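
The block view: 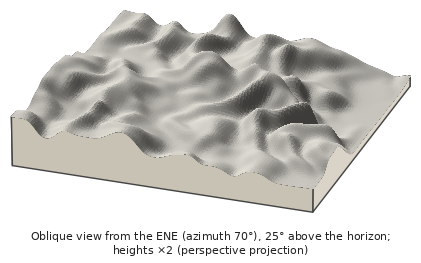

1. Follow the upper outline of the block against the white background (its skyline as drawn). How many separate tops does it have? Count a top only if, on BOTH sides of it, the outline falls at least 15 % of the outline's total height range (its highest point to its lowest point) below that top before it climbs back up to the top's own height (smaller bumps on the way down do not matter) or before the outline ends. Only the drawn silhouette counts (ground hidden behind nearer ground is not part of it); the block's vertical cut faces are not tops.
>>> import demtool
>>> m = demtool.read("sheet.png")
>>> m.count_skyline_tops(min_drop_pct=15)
2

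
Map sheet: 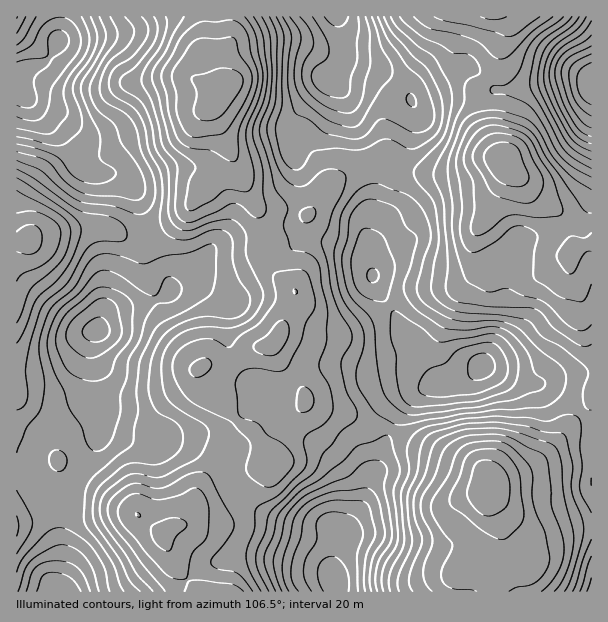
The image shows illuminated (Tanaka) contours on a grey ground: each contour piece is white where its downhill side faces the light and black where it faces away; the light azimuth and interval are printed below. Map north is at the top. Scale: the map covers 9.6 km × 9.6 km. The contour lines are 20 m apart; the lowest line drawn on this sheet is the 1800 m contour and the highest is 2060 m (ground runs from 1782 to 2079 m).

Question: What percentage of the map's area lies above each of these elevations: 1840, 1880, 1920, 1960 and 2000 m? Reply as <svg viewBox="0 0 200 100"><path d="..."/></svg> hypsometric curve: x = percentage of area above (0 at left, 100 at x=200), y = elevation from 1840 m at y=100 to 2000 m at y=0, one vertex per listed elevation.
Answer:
<svg viewBox="0 0 200 100"><path d="M180 100l-37-25-46-25-48-25-31-25"/></svg>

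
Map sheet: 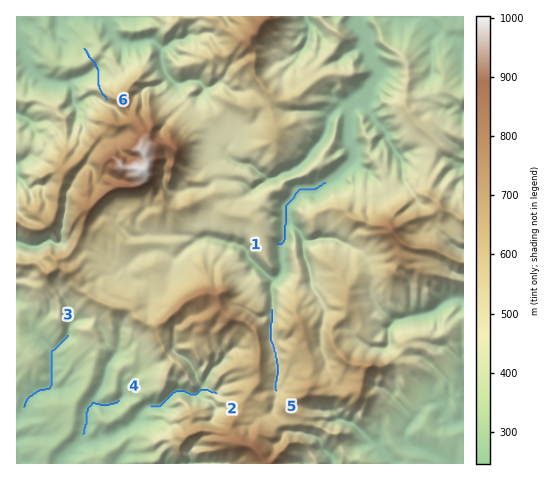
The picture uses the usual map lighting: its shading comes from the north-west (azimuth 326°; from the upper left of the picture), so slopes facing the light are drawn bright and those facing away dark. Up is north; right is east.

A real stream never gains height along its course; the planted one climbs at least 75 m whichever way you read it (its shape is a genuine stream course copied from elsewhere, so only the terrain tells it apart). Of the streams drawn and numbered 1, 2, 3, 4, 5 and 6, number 6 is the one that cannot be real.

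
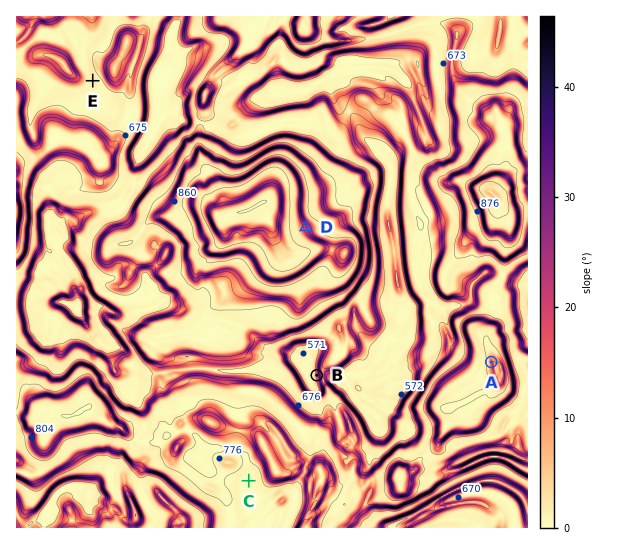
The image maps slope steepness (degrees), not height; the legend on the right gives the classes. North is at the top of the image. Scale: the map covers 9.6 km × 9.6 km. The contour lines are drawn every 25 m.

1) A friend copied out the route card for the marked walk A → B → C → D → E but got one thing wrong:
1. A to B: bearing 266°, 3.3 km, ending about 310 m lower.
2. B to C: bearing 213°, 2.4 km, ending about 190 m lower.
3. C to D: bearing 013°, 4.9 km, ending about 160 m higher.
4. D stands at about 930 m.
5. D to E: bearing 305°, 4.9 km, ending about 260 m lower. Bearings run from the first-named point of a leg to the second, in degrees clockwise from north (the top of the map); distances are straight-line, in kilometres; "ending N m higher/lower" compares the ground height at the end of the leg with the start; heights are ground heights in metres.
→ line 2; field sense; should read higher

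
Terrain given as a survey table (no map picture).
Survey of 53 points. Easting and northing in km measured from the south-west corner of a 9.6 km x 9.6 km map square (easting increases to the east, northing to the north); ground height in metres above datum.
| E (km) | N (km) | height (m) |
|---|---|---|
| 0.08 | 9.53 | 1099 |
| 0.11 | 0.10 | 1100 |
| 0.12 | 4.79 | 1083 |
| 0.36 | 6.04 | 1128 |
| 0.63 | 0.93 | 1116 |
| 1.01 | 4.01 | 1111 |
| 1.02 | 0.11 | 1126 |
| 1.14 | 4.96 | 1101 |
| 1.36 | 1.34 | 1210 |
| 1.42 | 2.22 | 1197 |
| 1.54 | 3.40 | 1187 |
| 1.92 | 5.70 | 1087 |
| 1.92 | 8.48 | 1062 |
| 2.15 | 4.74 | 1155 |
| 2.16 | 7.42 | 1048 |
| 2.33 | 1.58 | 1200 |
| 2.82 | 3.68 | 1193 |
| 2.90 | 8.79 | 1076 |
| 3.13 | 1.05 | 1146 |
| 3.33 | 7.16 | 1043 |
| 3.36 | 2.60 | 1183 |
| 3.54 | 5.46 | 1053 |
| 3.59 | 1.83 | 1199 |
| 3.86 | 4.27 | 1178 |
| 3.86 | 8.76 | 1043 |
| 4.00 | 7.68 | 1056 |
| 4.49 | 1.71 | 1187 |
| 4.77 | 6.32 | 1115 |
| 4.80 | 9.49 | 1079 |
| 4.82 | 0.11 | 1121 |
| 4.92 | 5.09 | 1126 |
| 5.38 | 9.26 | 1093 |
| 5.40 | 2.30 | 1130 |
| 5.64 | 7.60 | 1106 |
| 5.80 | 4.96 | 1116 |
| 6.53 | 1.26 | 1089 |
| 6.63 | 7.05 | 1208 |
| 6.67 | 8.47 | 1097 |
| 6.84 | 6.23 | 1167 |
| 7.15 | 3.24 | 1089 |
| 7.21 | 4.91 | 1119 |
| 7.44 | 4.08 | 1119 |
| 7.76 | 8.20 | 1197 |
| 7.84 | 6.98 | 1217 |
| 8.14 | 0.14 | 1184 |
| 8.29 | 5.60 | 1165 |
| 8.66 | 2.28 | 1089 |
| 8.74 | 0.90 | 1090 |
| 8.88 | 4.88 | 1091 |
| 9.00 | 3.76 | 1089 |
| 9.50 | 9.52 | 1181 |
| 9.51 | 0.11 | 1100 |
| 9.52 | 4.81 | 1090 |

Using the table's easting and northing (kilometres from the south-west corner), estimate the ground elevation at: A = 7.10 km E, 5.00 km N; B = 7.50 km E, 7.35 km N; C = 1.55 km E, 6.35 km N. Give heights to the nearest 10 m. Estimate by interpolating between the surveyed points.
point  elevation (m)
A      1120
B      1200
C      1060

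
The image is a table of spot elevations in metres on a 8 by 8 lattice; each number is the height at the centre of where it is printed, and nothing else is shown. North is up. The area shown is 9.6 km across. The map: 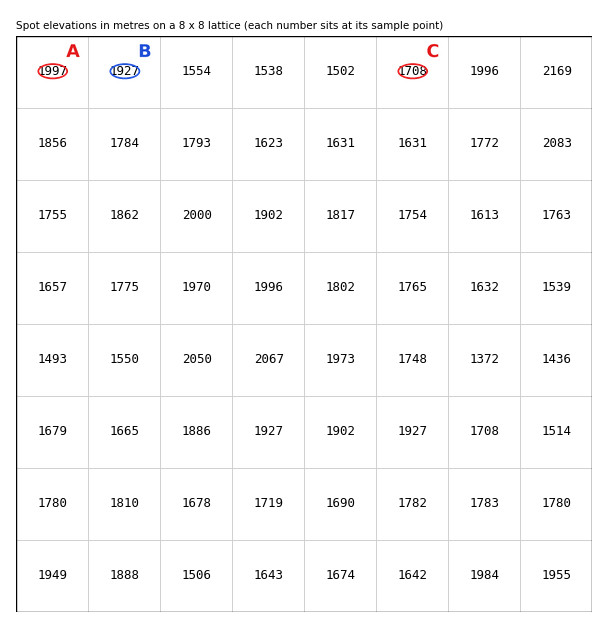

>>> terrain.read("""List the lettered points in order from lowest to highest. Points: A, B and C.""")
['C', 'B', 'A']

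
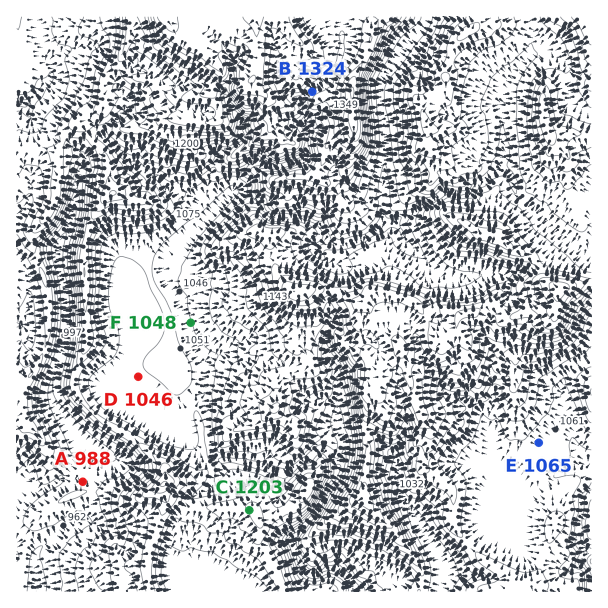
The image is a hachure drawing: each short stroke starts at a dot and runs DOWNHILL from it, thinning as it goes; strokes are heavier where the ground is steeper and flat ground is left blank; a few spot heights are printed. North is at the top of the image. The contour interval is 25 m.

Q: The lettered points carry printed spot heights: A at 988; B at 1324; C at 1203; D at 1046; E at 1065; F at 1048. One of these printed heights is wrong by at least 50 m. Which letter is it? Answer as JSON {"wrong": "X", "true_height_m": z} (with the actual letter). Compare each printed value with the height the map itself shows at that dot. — {"wrong": "C", "true_height_m": 1128}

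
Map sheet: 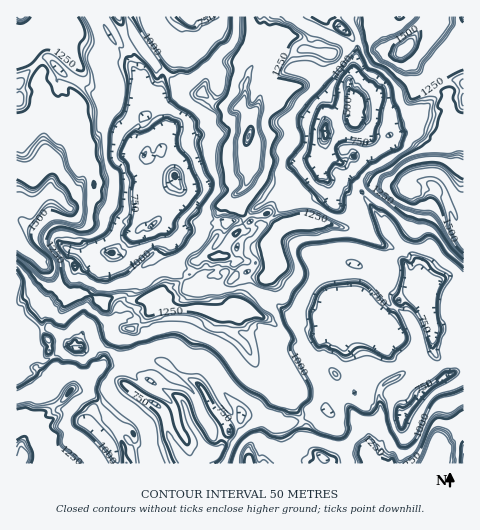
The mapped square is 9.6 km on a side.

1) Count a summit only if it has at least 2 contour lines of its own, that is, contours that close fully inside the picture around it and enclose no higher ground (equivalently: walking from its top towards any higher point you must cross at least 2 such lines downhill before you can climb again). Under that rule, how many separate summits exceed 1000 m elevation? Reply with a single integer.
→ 6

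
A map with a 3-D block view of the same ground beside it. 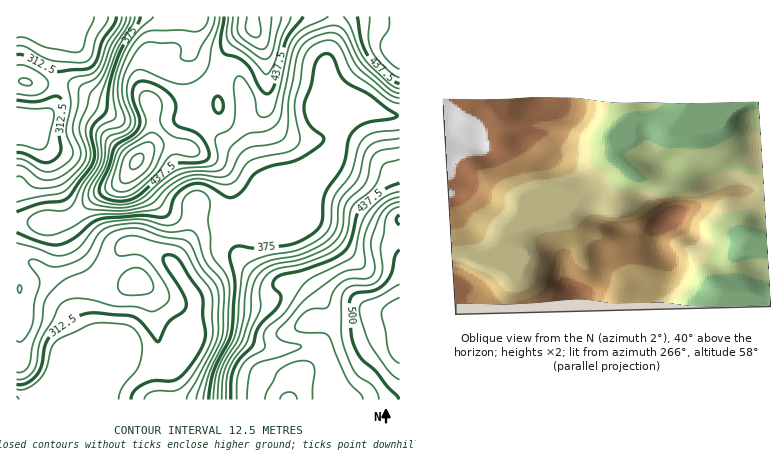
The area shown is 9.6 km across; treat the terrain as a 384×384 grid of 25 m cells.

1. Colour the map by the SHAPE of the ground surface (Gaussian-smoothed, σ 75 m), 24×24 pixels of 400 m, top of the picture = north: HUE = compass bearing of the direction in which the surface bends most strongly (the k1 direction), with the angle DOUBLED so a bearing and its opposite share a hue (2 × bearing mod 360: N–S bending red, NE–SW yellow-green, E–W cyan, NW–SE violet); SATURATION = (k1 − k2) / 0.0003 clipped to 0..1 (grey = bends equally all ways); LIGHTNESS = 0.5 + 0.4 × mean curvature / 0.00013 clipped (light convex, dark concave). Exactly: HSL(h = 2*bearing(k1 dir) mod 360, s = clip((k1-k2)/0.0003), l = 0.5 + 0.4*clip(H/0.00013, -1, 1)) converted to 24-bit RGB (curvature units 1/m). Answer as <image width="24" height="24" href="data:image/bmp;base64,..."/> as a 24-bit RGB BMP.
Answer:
<image width="24" height="24" href="data:image/bmp;base64,Qk32BgAAAAAAADYAAAAoAAAAGAAAABgAAAABABgAAAAAAMAGAAATCwAAEwsAAAAAAAAAAAAAfLYAFmYofYB/gIB/f3+ARmOFa42sjLrHrczafG7WQybgSyHGiFOu39uksbyJYZmjncCaw5WPf1mKY2h+ekltbWBBbHFIqJpB6e3eEs+0LG92f3+Af3+AZX6AS4Vyjo9ZpZoyVF0vHEtLJx+LlnDL7uTdzK6oeJymaaSrw4+JknmiVU59gzKCq5mIWl+BsKiD8vDZjoC+ES1Qen98f4B/f4CAT3h2ellzxaJ7ao2CNXFlBSoyRHeh59fR48bGvHOiSqh+vINzyV2cdDGCfVaMrZuGYF6StrKb8OaTmGNEJiQ9PmwzVXtJd31jblBSVUNQx9NyX5CPfX+ACCUrEjont7Ir8msq1Esjp34sZWwZXWMfTDpsfXWap6eTZ4CeqLGW4tqxw3XDVkGwa4CaZnJYZ148W188SGhWstl6SX1Wa35tKCJcJUVQVY4+qMN4tLTWyqPn7LfxpqvXLG61YleWsqiEbXiAgqp719+gmWKXcU2ToWCkmFehlWumd4OdR5+FnsB2cZeGSqSiISpxND2Ahpt2ocZQeLEqP2E7tpN+0aCmZy6Qc1SUrsiphZK/kJ2u29Khl1h+VFVrY2OCcnKjcXe8vpPKiJmzisisi8XMXDyaOR9GLU5LX5Fkv62Zy6aEOHlDOpc8roBta0CviMXUtOTlhF3Pvoyt0cWwvVC3oFaAWXlqYZ16TIife3y70NLeqNPOe0WTXRRXeTFbQX1VL6hgacih08Xj1M3ub5bZdJCsXoGkesaAfXA8SRkj0LA+t4MpZSIouXVGeJpfQ6hQN4lwQJN6ucF/p1ZDRxozTx9Wo3+rlsO/W9mtJdqRSc6Tj8LMj2fPuYXSnXG6r2BcZxc3eWM7sct1hVE0g3hKkLx6maqKaa5pPW5ZLlQwfGgpcRgNTzAeKWRXZ7yXmL6ffrCDTo5GOGkcOEsOKToXZW49k0dmszJvuz2docGklrODg2/Sxs7gm6rLvYeMqoZIPCgZKScKJyYMekwshs+IINbaP66fkKttgpliiHVnfXdpeX5kSHI9G0UgPjYtezxAmaqEv4uRxYtehJHi09HorI7g8nTs/ymDjg80mnEuHodENPSkou3QOHHHQF6WqY2DkZx0dYB+gH9/gIB/f39/RVNwMDFYbaqMeMepdHDL6N3uS5M7ZqNvjk2puAja/6Hw/sz/6d3urOTbFed+OoMpGzAdKTUmlIk1pLpFVYFufoCAf4B/f3+AT1x/LHWngcq7eKiSOptpl9dzhNZ9LpWETUBvHSaUp4Hs/8z++9Dj783RbZ1hdUg+NSwbGyESYsIYXttSQH9wW3lmfoB8f4B/cX2ALH1yS3tShl5FlaE2aY4g4enWPi12TTxVIkE+GioipC8s/dDO99Tb1r3iZhjY1jTqg8fpuP3verzAWkdrXmtDWW8zU348Zn9kUnl1OVNcjGBrusSadpyn0IApUh0/YjI1JhgVHx8UFtMl1Pfm+dLo+NLpOgfwyND41uv1f1LOnkR0ckuAlnOTgaamcbakSZqZWIN1LldtYrOirc6ye32wfGw4N0RjfzWikVDGVLvqzP/jHIVezikL/8+wPUi9ZbuwxDJAiiVHo3F2dFKiiKB+eb6Tdr3ES0q3hWiiQnmLQryDe7FvZoR/e3JLQmExIEZXeamwXs6PxqsoKwgMc2kD8v9wVV04YGU+fzxZv46IbbuybTGv0a+dedaEQoiNWDZmgHh2doB6RYRBZ3kxXVQbgnItRaUrCz04QZA7d6JShSt0sCev0fLX4fHabGO/ZVanYlSUxMyqa2GvNB9c7dWVqdN2LzNLP05tf3+AgH9/f2xtWxYnok4A2N7z1+H0ADHwYs7jaaDgXwq+vqDS1ffUus6pm0qzh0+jhWGlyb+Ejz1oPhtV9vfBuM6COEh+MVd8fXyAg0ZXYRspWBg76Miiv93QiorELzDKatDLLx1nRhdx5NW56fKUjXw6YT86aXZZaE182Jl7hTVtRSxa9P6hu9J3NlR2Mj5rZ1R6lyuMpiJ+bV2s2/DczNKcdVJvdmJVYFc3HREiI0xb1cef+drHqGFnjmWFWox0ODVu03VpiBtFeVc56P/Mq8iBMTBKLzw/LS1AUSJbtm+6yurktNzY26M2Yyopd2VCZUBTM1yDGKyySJWx99rU163Ulo7HjoG+Hy2b5DLh9W7V0+3i3/bVu09qaDFfTTo3HDAxIURflNS0otOpf5t7vbFCgHd3gH9/ZnV+QXBjIEUmFCQP9uIA3rsObWYtgGo0GxstMiA/2J+G8vTWzbWRyHLJilHhn3vhQFzdF4zFYr1/o6lvjoRu"/>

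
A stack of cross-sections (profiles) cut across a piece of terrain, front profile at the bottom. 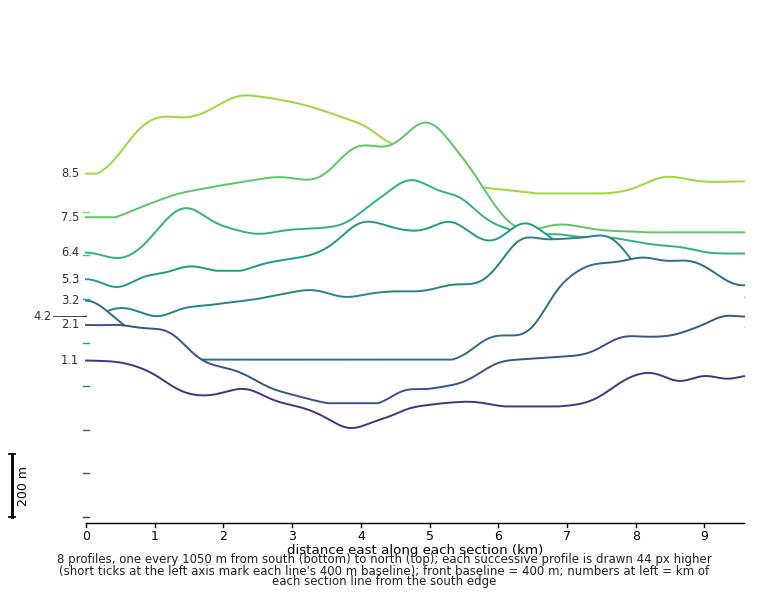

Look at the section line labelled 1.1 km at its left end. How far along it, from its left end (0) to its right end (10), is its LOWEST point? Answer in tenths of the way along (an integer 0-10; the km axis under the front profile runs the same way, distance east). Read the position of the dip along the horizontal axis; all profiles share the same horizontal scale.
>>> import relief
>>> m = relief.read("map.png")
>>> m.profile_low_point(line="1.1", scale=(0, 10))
4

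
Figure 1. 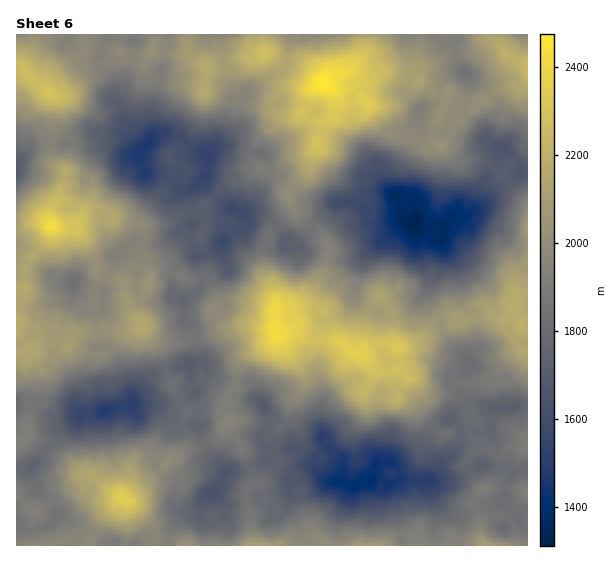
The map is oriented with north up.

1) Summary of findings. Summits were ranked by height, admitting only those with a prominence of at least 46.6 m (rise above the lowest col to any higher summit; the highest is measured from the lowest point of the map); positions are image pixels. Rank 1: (322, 83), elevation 2475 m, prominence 1163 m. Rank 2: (51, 227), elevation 2438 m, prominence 508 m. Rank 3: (275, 339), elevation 2423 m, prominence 575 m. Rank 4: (353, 353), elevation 2365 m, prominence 89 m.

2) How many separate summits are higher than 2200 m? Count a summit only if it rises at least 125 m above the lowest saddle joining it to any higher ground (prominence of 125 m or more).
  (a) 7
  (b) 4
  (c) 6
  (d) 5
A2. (c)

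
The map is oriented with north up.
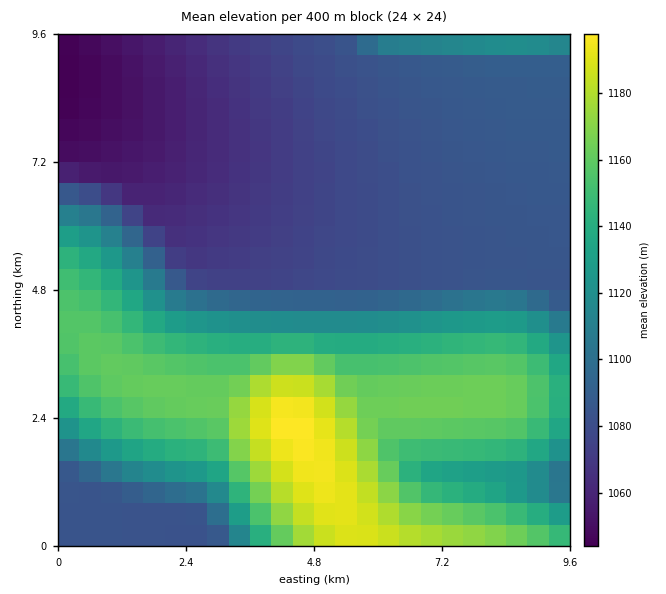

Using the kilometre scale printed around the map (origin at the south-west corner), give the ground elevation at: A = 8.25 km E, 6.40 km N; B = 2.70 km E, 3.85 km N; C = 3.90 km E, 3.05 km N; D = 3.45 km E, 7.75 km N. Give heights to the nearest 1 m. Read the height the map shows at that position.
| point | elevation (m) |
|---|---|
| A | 1085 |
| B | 1141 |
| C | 1180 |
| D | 1066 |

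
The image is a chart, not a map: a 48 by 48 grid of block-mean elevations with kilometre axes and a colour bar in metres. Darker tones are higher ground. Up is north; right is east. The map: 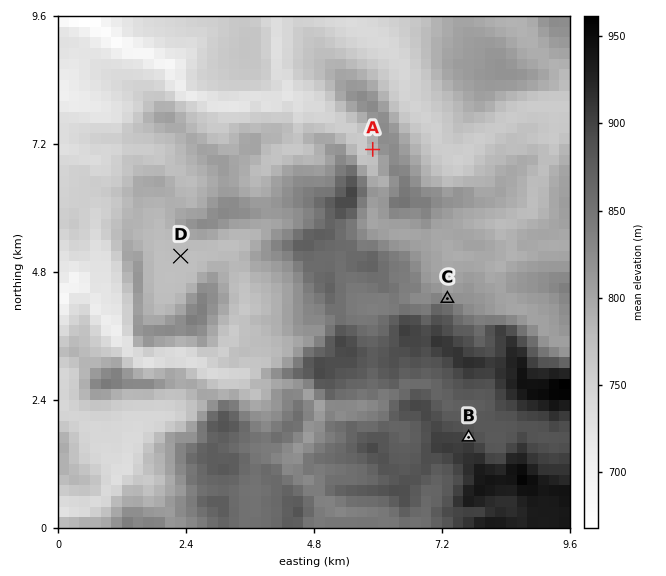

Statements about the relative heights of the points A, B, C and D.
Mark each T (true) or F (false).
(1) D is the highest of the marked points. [F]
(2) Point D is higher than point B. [F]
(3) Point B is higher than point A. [T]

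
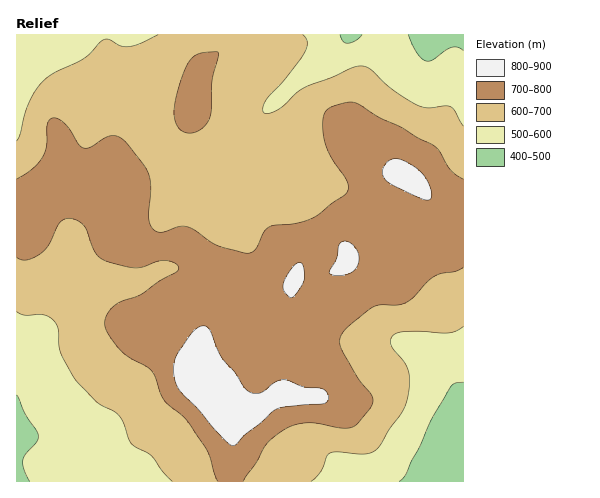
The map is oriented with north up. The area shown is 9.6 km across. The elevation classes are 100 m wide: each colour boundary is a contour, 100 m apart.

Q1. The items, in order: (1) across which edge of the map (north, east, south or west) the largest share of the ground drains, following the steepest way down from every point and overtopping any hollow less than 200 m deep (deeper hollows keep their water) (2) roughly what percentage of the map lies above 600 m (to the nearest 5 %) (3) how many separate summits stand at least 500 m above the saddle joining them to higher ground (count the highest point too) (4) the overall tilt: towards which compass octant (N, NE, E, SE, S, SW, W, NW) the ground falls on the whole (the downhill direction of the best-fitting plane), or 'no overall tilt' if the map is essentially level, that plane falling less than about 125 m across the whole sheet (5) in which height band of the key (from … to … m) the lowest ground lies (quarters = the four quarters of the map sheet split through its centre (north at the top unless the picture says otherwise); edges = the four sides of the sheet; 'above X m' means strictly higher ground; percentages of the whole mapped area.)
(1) The largest share of the runoff leaves by the northern edge.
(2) About 80 % of the map lies above 600 m.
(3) There is 1 summit with 500 m or more of prominence.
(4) On the whole the map has no overall tilt.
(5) The lowest point is somewhere between 400 and 500 m.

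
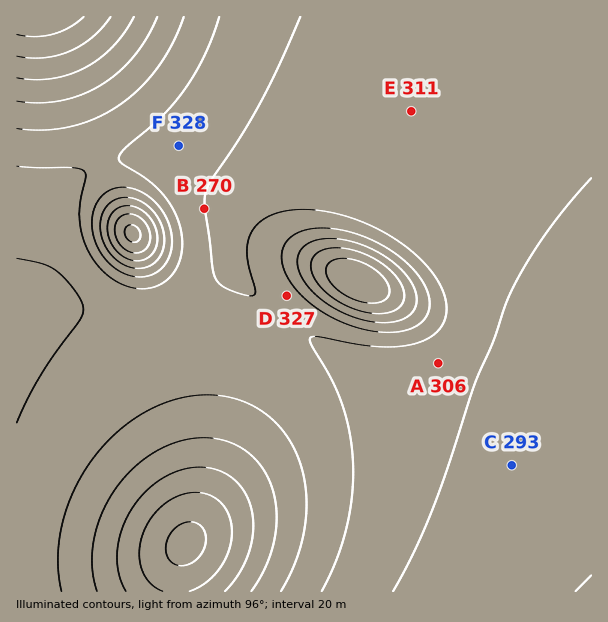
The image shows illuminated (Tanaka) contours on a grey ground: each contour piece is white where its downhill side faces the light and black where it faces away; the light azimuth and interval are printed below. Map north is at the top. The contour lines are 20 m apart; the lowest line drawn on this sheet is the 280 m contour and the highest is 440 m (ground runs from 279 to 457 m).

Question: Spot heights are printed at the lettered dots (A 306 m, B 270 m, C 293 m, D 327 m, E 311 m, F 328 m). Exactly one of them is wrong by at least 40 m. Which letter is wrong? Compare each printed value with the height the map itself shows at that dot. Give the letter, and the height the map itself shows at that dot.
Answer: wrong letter B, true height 320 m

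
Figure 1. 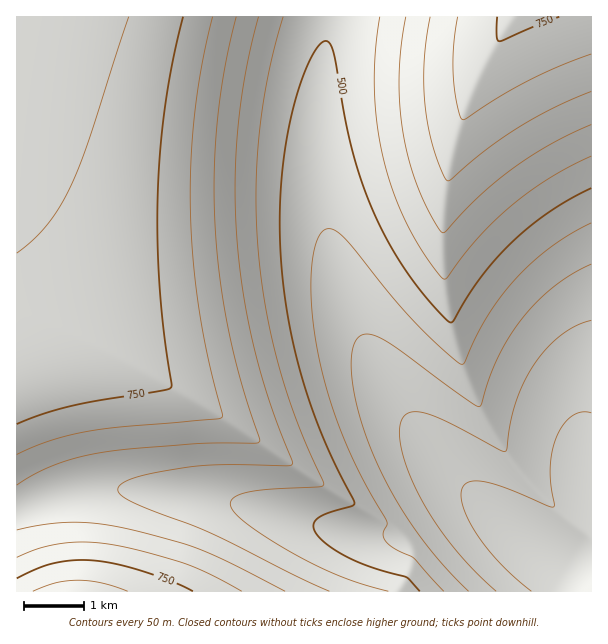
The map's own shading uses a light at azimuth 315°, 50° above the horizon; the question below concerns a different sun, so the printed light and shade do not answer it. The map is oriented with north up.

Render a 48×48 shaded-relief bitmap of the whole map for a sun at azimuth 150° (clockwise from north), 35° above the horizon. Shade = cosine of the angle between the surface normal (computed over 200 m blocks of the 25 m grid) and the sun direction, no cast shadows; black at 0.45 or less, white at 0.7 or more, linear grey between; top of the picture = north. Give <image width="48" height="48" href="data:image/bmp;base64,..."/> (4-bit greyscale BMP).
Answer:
<image width="48" height="48" href="data:image/bmp;base64,Qk32BAAAAAAAAHYAAAAoAAAAMAAAADAAAAABAAQAAAAAAIAEAAATCwAAEwsAABAAAAAAAAAAAAAAABEREQAiIiIAMzMzAERERABVVVUAZmZmAHd3dwCIiIgAmZmZAKqqqgC7u7sAzMzMAN3d3QDu7u4A////AAABEiMzMzMzMzMzMiIiIhJFVVVVVWZmVQAAESIjMzMzMzMzMyIiIiI1VVVVZmZ3ZgAAABESIiIiIzMzMzMzMzNFVVZmZnd4dwAAAAERERIiIzM0REVVVVVVZmZnd4iImCEAABEREiIjM0RFVmd3iIdmZmd3iIiZmEMiERIiIzM0RVZneImaqph2d3d4iJmZmGVEMzM0REVVZneJmqu7qYd3d3iImZmZiIh2ZlVmZmd3iJmqu8zKmHd3eIiZmaqYiLqZiIiIiJmZqqu8zMuod3d4iImZmqmIiMy7qqqqqru7vMzM3LmHd3iIiJmaqpmIiN3MzMzMzMzMzN3dypiIiIiImZmqqpmYiN3d3d3d3d3d3d3LqIiIiIiJmZqqqZmZiN3d3d3d3d3d3cypiIiIiIiZmZqqqpmZiMzd3d3d3d3dzLqYiIiIiJmZmaqqqqmZmLzMzMzMzMzMupiIiIiIiZmZmaqqqqqZmau7u7u7u7u6mYiIiIiJmZmZmaqqqqqZmaqqqqqqqqqZiZmZmZmZmZmZmaqruqqpmZmZmqqqqZmImZmZmZmZmZmZmau7u6qpmYmZmZmZmIiJmZmZmZmZmZmZmau7u7qqmYiIiIiIiIiZmZmZmZmZmZmZmau7u7qqmYiIiIiIiImZmZmZmZmZmZmZmavLu7uqqYiIiIiIiImZmZmZmZmZmZmZmbvMu7u6qoiIiIiIiJmZmZmZmZmZmZmJmbzMzLu6qoiIiIiIiJmZmZmqmZmZmYiIirzMzLu7qoiIiIiIiZmZmaqqqZmZmIiIirzMzMu7uoiIiIiIiZmZmqqqqZmZiIiIirzMzMy7u4iIiIiIiZmZqqqqqpmYiIiIiszMzMzLu4iIiIiImZmaqqqqqpmYiId4iszMzMzMu4iIiIiImZmaqqqqqpmIh3d3iszMzMzMu4iIiIiImZmqqqqqqZmIh3d3iszMzMzMzIiIiIiImZmqqqqqqZmId3d3eczMzMzMzIiIiIiJmZqqqqqqqZiId3d3ebzMzMzMzIiIiIiJmZqqqqqqqZiHd2ZnebzMzMzMzIiIiIiJmZqqq7uqqZiHdmZmeLzMzMzMzIiIiIiJmZqqu7uqqZh3ZmZmaLzMzMzMzIiIiIiJmaqqu7u6qZh3ZmZmZ6zMzMzMzIiIiIiJmaqqu7u6qZh3ZlVmZ5vMzMzMzIiIiIiJmaqru7u6qZh2ZVVWZou8zMzMzIiIiIiJmaqru7u6qZh2ZVVVZoq7zMzMzIiIiIiJmaqru7u6qZh2ZVVVVnm7vMzMzIiIiIiJmaqru7u7qZh2VVVVVmi7u7zMzIiIiIiJmaq7u7u7qZh2VURFVWeru7u8zIiIiIiJmaq7u7u7qph2VUREVWaau7u7vIiIiIiJmaq7u8u7qph2VURERVZ6q7u7u4iIiIiJmaq7u8y7qph2VURERVZoqru7u4iIiIiJmaq7vMy7uph2VERERFVnmqq7u4iIiIiJmaq7vMzLuph2VUQzREVWiqqqq4iIiIiJmaq7vMzLuph2VUMzNEVWeaqqqg=="/>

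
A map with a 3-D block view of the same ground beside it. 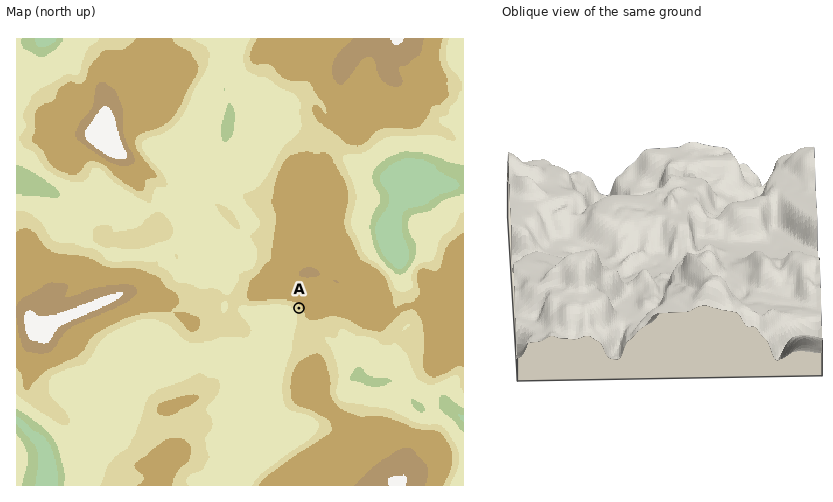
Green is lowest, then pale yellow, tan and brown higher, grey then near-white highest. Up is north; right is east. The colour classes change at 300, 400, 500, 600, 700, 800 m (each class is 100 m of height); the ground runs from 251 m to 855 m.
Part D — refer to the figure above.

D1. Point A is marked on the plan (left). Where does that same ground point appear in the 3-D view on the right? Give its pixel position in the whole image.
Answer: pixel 695 221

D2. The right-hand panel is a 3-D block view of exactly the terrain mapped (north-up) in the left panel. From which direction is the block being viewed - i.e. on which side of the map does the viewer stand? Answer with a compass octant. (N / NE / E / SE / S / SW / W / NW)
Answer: W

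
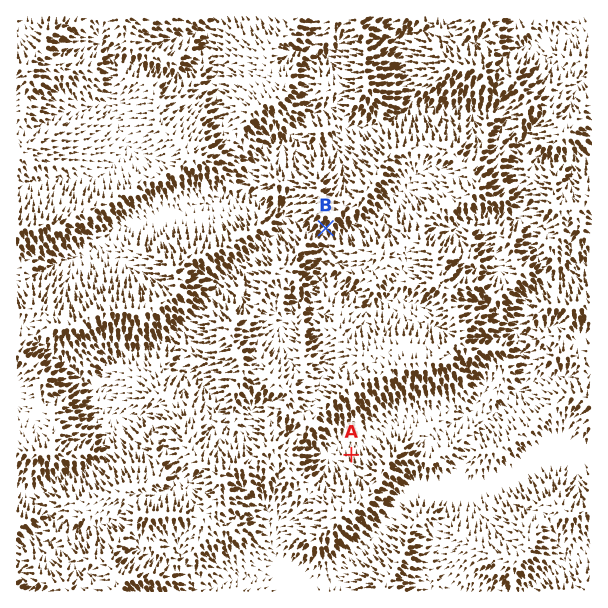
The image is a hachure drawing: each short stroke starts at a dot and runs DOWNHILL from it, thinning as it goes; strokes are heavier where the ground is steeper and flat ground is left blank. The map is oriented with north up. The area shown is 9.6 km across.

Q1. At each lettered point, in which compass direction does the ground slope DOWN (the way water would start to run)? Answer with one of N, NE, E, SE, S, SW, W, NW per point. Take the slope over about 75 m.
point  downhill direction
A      N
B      S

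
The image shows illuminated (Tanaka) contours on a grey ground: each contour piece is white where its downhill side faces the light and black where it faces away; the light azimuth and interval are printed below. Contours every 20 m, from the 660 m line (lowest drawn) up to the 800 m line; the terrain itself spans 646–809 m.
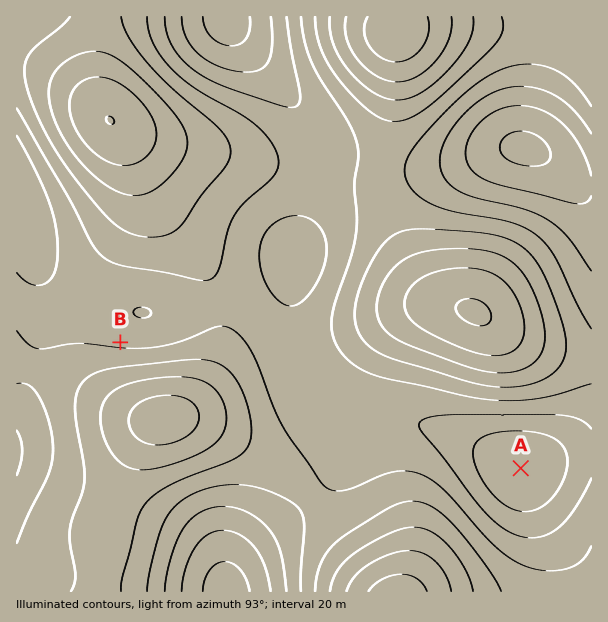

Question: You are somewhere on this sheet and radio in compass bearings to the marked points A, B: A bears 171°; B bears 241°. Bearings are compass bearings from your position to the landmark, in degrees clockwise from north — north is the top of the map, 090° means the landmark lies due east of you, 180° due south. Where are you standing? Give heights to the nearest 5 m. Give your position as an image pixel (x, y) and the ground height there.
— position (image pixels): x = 470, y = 148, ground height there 785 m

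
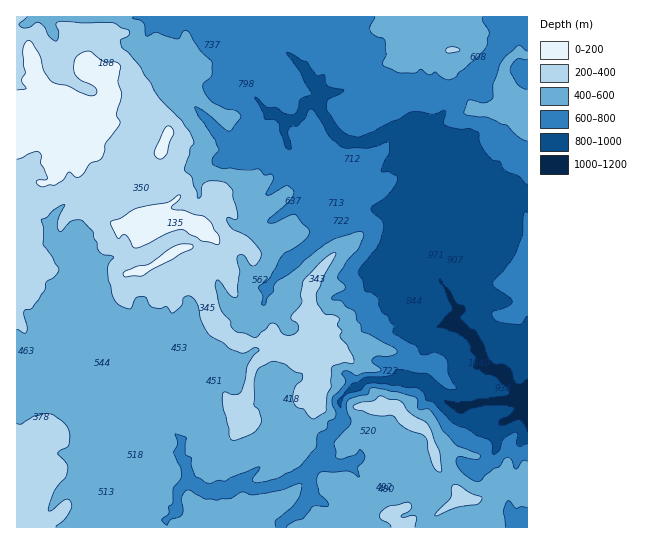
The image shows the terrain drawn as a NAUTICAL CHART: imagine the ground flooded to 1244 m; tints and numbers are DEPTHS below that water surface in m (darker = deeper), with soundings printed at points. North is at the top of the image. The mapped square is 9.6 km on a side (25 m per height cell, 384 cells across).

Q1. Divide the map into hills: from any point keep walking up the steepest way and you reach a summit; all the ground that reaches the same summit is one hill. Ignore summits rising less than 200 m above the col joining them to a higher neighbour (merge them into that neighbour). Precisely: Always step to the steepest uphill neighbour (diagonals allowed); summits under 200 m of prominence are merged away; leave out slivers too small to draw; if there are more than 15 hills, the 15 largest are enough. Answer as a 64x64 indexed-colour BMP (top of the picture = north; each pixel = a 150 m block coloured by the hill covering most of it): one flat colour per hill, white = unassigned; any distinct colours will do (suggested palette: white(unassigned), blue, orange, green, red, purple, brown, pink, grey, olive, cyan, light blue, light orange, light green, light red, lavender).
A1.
<image width="64" height="64" href="data:image/bmp;base64,Qk12CAAAAAAAAHYAAAAoAAAAQAAAAEAAAAABAAQAAAAAAAAIAAATCwAAEwsAABAAAAAAAAAA////ALR3HwAOf/8ALKAsACgn1gC9Z5QAS1aMAMJ34wB/f38AIr28AM++FwDox64AeLv/AIrfmACWmP8A1bDFAEREREREREREQRERERERERETMzMzMzMzMzMzMzMzMzMzREREREREREREQREREREREREzMzMzMzMzMzMzMzMzMzNEREREREREREREEREREREREREzMzMzMzMzMzMzMzMzM0REREREREREREQRERERERERETMzMzMzMzMzMzMzMzMzRERERERERERERBEREREREREREzMzMzMzMzMzMzMzMzNEREREREREREREQRERERERERETMzMzMzMzMzMzMzMzM0RERERERERERERBERERERERERMzMzMzMzMzMzMzMzMzREREREREREREREEREREREREREzMzMzMzMzMzMzMzMzNEREREREREREREQRERERERERERMzMzMzMzMzMzMzMzM0REREREREREREQRERERERERERETMzMzMzMzMzMzMzMzREREREREREREREERERERERERERMzMzMzMzMzMzMzMzNEREREREREREREEREREREREREREzMzMzMzMzMzMzMzM0REREREREREREERERERERERERERMzMzMzMzMzMzMzMzREREREREREREERERERERERERERETMzMzMzMzMzMzMzNEREREREREREERERERERERERERERMzMzMzMzMzMzMzM0REREREREREEREREREREREREREREzMzMzMzMxETMzMzRERERERERBERERERERERERERERETMzMzMzMxERERERNERERERERBEREREREREREREREREREzMzMzMxEREREREURERERERBEREREREREREREREREREREREzMRERERERERERREREREEREREREREREREREREREREREREREREREREREREUREREERERERERERERERERERERERERERERERERERERERFEREQRERERERERERERERERERERERERERERERERERERERREERERERERVREREREREREREREREREREREREREREREREUQRERERERVVEREREREREREREREREREREREREREREREREREREREVVVERERERERERERERERERERERERERERERERERVRFREVVVVRERERERERERERERERERERERERERERERERVVVVVVVVVVVVERERERERERERERERERERERERERERERFVVVVVVVVVVVVVVREREREREREREREREREREREREREREVVVVVVVVVVVVVVVURERERERERERERERERERERERERERFVVVVVVVVVVVVVVREREREREREREREREREREREREREREVVVVVVVVVVVVVVRERERERERERERERERERERERERERERFVVVVVVVVVVVVREREREREREREREREREREREREREREREVVVVVVVVVVVVVEREREREREREREREREREREREREREREVVVVVVVVVVVVVERERERERERERERERERERERERERERERVVVVVVVVVVVVVRERERERERERERERERERERERERERERVVVVVVVVVVVVVVURERERERERERERERERERERERERERFVVVVVVVVVVVVVVVEREREREREREREREREREREREREREVVVVVVVVVVVVVVVURERERERERERERERERERERERERERVVVVVVVVVVVVURERERERERERERERERERERERERERERFVVVVVVVVVVVURERERERERERERERERERESIREREREREVVVVVVVVVVVURERERERERERERERERERESIiEREREREREREVVVVVVVERERERERERERERERERERERIiIiIhEREREREREVVVVVURERERERERERERERERERERIiIiIiEREREREREREREVVREREREREREREREREREREiIiIiIiIRERERERERERERFVURERERERERERERERERESIiIiIiIhERERERERERERERERERERERERERERERERESIiIiIiIiERERERERERERERERERERERERERERERERERIiIiIiIiIRERERERERERERERERERERERERERERERERIiIiIiIiIhEREREREREREREREREREREREREREiIhERIiIiIiIiIiEREREREREREREREREREREREREREiIiIRIiIiIiIiIiIREREREREREREREREREREREREREiIiIiIiIiIiIiIiIhERERERERERERERERERERERERESIiIiIiIiIiIiIiIiERERERERERERERERERERERERESIiIiIiIiIiIiIiIiIRERERERERERERERERERERERERIiIiIiIiIiIiIiIiIhEREREREREREREREREREREREREiIiIiIiIiIiIiIiIiEREREREREREREREREREREREREiIiIiIiIiIiIiIiIiIRERERERERERERERERERERERESIiIiIiIiIiIiIiIiIhERERERERERERERERERERERESIiIiIiIiIiIiIiIiIiERERERERERERERERERERERESIiIiIiIiIiIiIiIiIiIRERERERERERERERERERERESIiIiIiIiIiIiIiIiIiIhEREREREREREREREREREREiIiIiIiIiIiIiIiIiIiIiERERERERERERERERERERESIiIiIiIiIiIiIiIiIiIiIRERERERERERERERERERERIiIiIiIiIiIiIiIiIiIiIhEREREREREREREREREREREiIiIiIiIiIiIiIiIiIiIi"/>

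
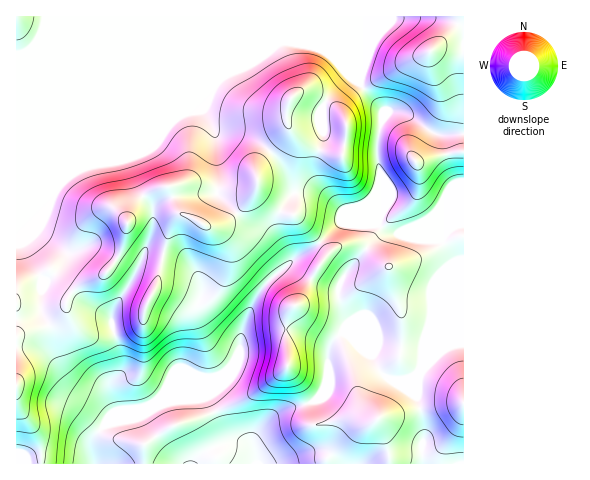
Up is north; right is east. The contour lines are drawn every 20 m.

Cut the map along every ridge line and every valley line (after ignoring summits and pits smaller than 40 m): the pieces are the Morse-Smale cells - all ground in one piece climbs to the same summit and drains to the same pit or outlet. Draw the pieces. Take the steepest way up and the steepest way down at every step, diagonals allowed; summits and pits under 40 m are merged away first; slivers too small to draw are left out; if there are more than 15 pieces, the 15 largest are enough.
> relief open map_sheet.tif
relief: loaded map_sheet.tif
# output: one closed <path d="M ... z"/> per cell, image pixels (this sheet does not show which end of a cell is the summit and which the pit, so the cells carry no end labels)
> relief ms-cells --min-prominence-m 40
<path d="M363 16l-347 1 1 447 77 0-2-19 4-11 8-8 107-46 13-7 8-8 8-15 1-16 10-26 8-15 14-17 21-17 22-13 25-24 9 3 28-1 3-13 0-37-5-24 8-39-24-27 4-21z"/><path d="M463 16l-99 1 0 46-4 21 24 27-8 39 5 24 0 37-3 13-28 1-9-3-25 24-22 13-21 17-14 17-8 15-10 26-1 16-8 15-8 8-13 7-107 46-8 8-4 11 0 11 3 8 161 0-3-23 8-14 17-14 35-11 9-9 6-12 1-31 11-16 7 0 17 18 6 2 9 16 12 10 12 0 10-4 5-5 3-7 11-11 19-8 13-2z"/><path d="M344 333l-4 1-10 13-2 8 0 26-9 16-6 5-35 11-20 19-5 9 3 22 207 1 1-120-13 1-19 8-11 11-3 7-7 7-20 2-12-10-6-13-9-5z"/>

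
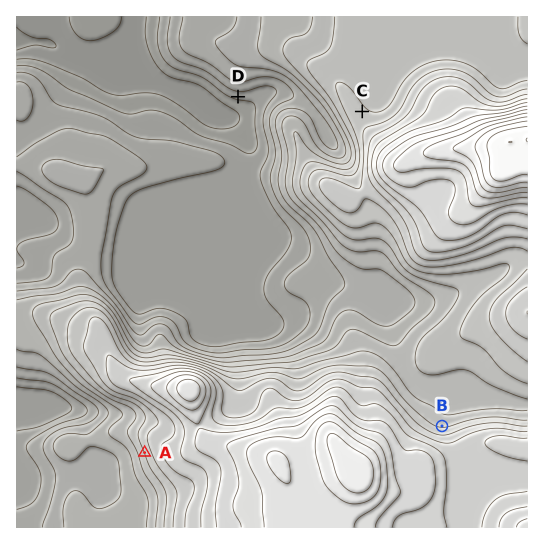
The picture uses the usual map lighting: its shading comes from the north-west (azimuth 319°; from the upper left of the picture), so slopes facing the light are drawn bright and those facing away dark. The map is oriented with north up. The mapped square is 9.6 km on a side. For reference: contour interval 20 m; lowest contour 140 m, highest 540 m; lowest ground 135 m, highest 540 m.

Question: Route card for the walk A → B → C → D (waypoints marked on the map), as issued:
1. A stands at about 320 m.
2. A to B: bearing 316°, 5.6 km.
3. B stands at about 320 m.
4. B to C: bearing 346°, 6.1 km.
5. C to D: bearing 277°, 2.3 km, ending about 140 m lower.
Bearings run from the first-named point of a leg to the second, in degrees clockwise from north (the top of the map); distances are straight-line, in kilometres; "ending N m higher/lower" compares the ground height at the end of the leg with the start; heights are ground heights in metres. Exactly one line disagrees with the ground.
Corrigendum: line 2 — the bearing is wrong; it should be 085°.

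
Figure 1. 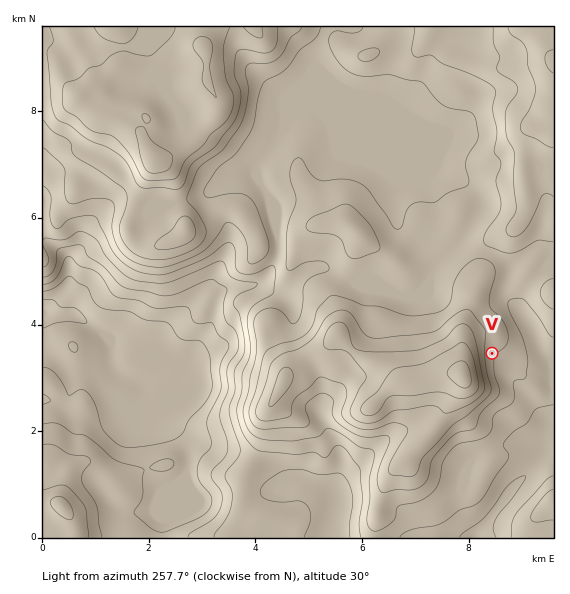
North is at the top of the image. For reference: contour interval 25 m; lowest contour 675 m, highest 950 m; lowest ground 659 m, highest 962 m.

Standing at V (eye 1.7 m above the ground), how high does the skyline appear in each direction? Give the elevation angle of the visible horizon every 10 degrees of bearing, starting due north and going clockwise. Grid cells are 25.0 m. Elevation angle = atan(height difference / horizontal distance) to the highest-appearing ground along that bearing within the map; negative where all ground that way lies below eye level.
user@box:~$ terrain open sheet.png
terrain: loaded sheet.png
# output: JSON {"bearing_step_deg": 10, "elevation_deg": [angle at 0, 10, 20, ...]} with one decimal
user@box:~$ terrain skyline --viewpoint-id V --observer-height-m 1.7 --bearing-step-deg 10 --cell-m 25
{"bearing_step_deg": 10, "elevation_deg": [2.2, 1.9, 1.5, 0.9, 0.1, -0.0, -0.7, -1.3, -1.8, -2.3, -2.5, -2.4, -2.2, -2.0, -2.3, -1.9, -0.4, -0.4, 1.2, 3.3, 5.4, 7.3, 8.7, 9.8, 10.4, 10.6, 10.4, 10.0, 9.2, 8.2, 7.1, 5.9, 4.7, 3.8, 3.1, 2.5]}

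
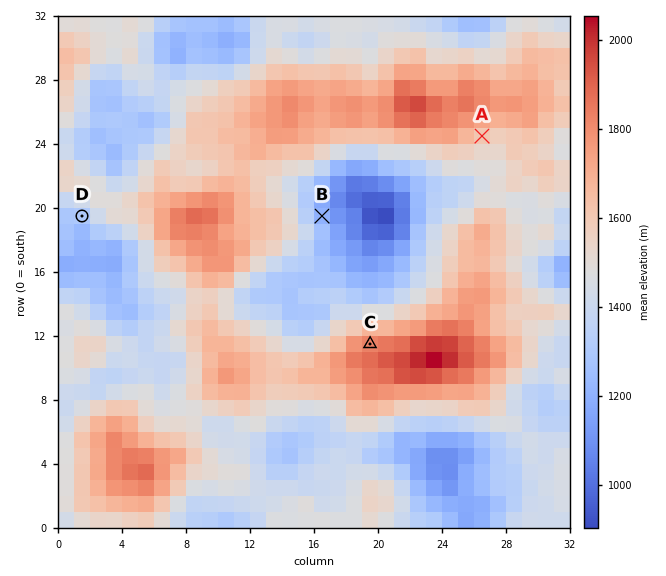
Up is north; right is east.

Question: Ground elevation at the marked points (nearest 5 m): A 1595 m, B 1205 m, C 1830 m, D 1285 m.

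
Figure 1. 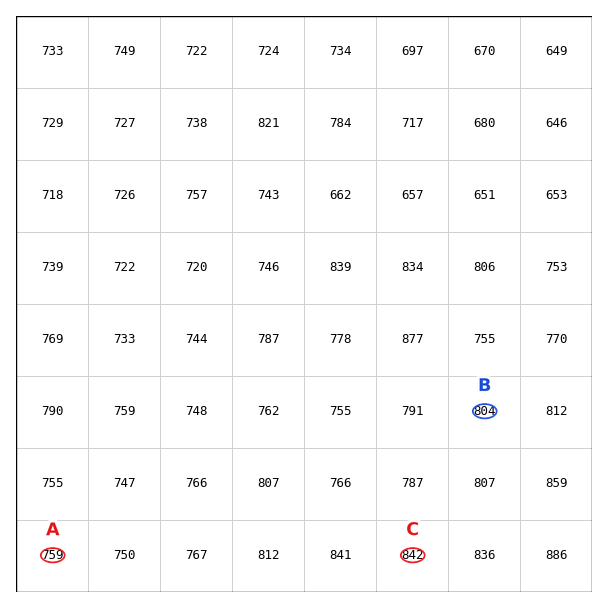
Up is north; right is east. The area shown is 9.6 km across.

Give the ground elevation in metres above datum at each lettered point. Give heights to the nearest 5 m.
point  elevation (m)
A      760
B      805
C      840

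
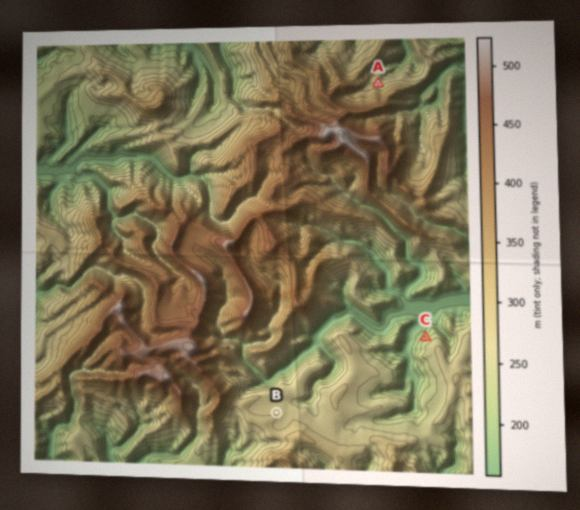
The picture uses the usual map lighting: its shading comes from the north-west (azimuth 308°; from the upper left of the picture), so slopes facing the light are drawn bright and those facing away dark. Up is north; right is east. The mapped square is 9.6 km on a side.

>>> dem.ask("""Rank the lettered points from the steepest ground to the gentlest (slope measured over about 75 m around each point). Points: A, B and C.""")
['C', 'A', 'B']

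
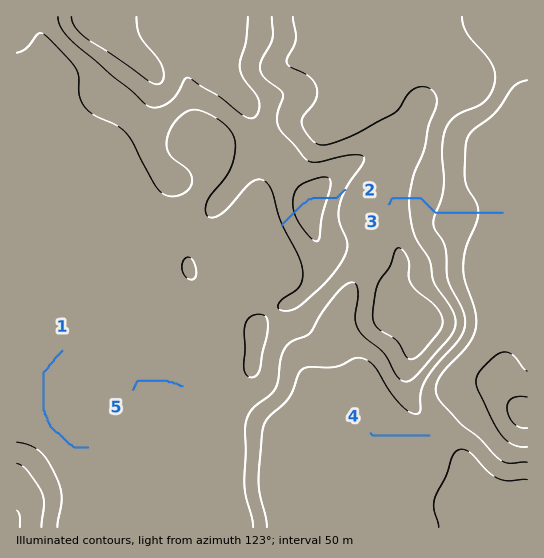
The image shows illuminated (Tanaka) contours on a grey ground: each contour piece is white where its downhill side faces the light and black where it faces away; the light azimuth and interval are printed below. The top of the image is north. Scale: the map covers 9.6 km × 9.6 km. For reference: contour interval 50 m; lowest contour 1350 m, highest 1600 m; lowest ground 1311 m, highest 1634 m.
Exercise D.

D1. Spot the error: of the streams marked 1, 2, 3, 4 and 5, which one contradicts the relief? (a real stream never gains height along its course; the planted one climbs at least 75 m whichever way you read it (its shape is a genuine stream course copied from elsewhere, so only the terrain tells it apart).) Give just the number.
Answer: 2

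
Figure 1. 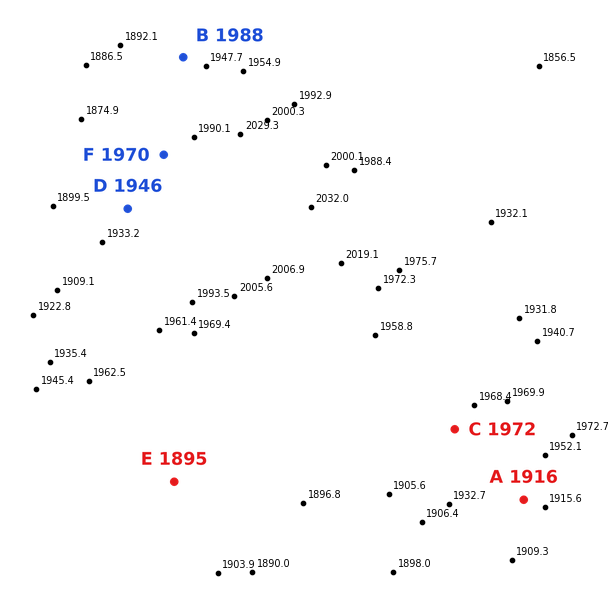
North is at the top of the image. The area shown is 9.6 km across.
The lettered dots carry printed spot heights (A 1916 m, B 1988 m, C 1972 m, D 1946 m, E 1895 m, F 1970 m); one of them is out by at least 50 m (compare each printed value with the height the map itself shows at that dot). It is B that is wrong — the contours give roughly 1925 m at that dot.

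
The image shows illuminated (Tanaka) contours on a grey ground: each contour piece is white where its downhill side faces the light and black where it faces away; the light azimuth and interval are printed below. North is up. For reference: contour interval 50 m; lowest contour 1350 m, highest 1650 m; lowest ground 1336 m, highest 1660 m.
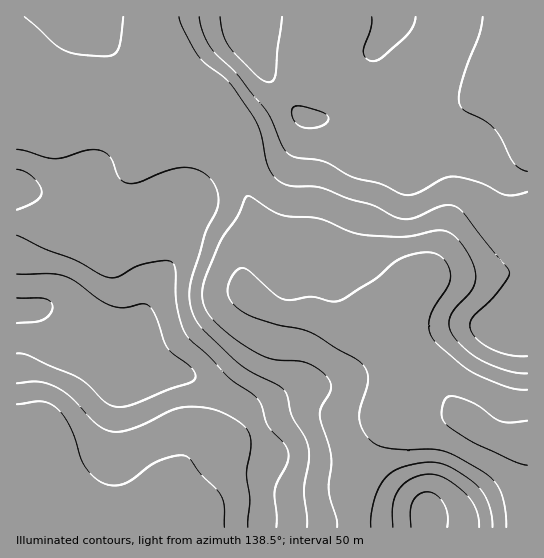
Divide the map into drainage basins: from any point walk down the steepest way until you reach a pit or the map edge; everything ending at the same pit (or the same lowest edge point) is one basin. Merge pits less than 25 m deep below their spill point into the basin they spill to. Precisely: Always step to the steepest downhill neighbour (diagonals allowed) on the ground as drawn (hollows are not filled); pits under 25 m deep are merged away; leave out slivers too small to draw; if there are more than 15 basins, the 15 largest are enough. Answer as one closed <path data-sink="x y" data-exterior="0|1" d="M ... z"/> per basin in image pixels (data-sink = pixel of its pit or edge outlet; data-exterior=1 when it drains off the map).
<path data-sink="527 442" data-exterior="1" d="M397 16l-381 1 0 292 35 0 47 22 29 9 5 3 19 28 23 1 16 4 52 28 10 11 17 36 0 8-8 20 1 49 266-1 0-345-21-5-26-24-57-2 5-29 2-51 2-5-33-29-4-7z"/><path data-sink="94 527" data-exterior="1" d="M45 308l-29 2 0 217 245 1 2-13-2-36 8-20 0-8-20-40-11-10-41-22-23-7-23-1-21-30-19-5-56-25z"/><path data-sink="527 103" data-exterior="1" d="M527 16l-130 1-1 13 4 7 33 29-2 5 0 36-7 38 1 7 20-1 36 2 26 24 14 4 7 0z"/>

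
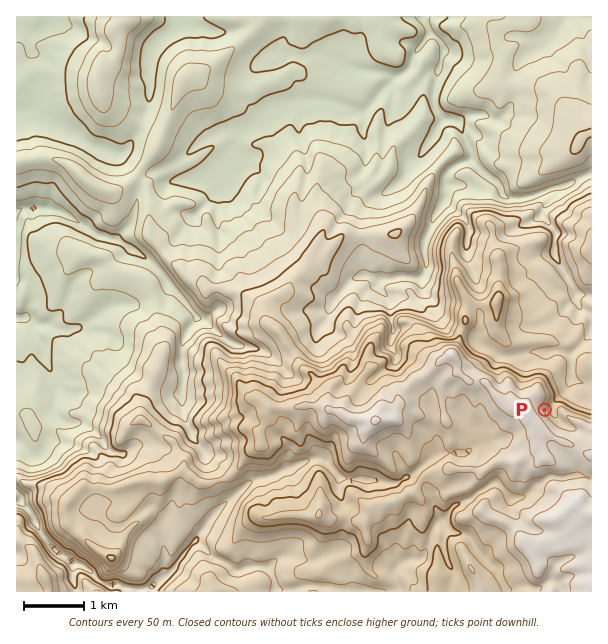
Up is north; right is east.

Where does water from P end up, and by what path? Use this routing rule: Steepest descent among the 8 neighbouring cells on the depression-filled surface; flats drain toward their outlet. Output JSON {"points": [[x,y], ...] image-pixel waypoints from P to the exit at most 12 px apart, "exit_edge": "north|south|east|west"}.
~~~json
{"points": [[545, 410], [554, 404], [566, 392], [570, 380], [572, 368], [572, 356], [581, 345], [590, 333], [591, 329]], "exit_edge": "east"}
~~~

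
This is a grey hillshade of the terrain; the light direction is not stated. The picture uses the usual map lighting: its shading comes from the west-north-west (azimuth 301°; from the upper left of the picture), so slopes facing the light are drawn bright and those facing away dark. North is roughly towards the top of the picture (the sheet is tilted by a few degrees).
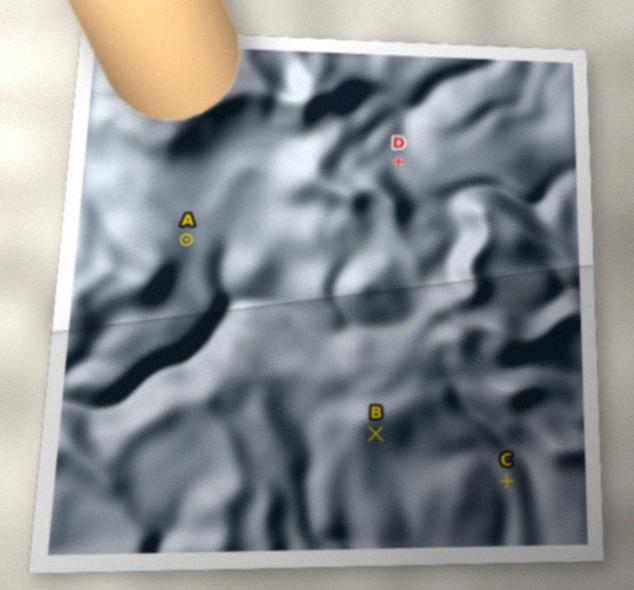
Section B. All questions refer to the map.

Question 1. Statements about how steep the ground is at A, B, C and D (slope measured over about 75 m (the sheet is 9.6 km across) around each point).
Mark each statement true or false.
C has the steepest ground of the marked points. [false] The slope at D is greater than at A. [true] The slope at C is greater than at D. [false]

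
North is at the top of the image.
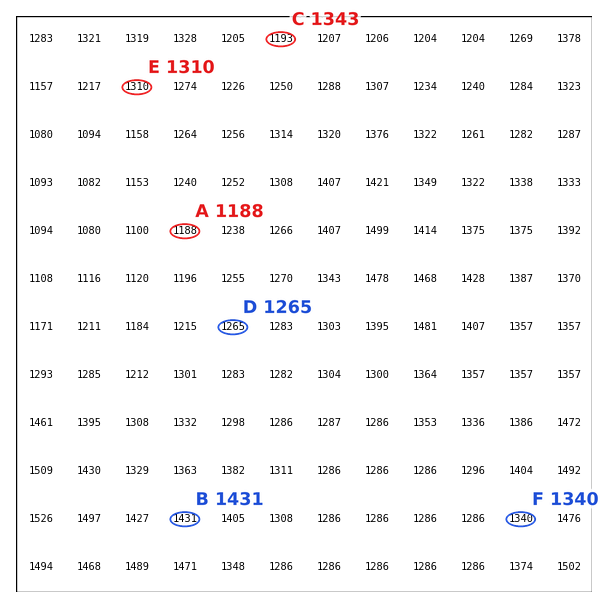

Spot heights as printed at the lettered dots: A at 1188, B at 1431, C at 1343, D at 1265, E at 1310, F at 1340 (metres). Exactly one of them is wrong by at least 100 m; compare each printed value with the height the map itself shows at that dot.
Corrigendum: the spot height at C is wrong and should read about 1193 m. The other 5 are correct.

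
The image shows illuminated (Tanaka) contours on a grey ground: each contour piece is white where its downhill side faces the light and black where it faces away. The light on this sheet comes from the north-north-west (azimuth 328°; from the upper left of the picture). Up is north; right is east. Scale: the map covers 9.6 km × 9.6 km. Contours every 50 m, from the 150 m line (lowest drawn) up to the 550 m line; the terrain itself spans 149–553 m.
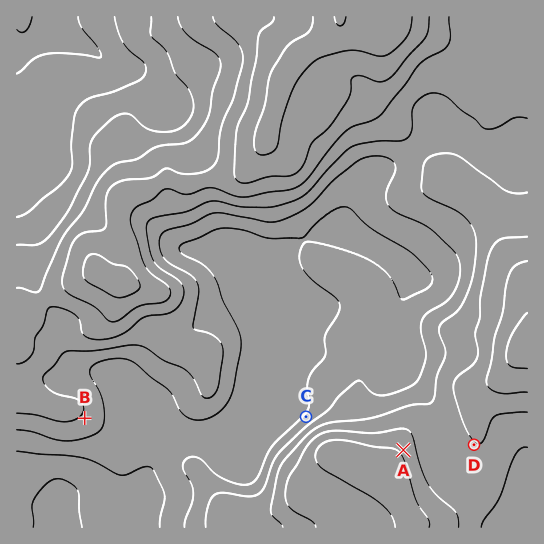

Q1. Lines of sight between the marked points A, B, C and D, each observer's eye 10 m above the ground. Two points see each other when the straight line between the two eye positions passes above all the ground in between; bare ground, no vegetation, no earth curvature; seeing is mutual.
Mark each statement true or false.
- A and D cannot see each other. false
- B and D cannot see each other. true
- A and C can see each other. false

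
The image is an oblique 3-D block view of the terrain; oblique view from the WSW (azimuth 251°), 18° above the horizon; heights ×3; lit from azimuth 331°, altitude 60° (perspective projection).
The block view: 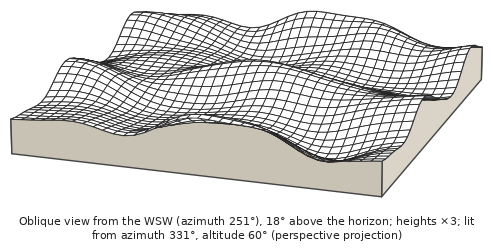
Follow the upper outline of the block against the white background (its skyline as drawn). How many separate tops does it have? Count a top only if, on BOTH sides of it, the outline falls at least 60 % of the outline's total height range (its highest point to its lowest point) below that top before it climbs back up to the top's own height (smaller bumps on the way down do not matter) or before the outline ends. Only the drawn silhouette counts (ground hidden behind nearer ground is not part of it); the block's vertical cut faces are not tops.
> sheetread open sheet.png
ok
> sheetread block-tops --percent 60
0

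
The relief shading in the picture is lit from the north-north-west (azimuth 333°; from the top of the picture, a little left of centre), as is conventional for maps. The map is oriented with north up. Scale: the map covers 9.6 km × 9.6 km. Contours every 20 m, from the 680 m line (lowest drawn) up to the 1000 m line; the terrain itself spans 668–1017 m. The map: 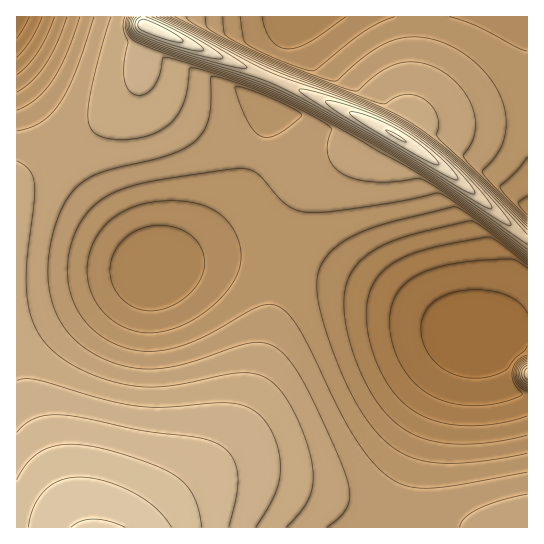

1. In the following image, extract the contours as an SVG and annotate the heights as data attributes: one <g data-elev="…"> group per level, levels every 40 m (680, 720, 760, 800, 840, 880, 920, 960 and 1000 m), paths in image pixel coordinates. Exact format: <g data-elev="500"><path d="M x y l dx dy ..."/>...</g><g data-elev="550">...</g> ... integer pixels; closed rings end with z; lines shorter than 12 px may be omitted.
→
<g data-elev="680"><path d="M527 346l-2 4-10 8-8 11-4 3-18 6-19 0-17-6-15-11-10-15-3-17 2-14 9-12 13-8 17-4 21-1 20 4 15 8 9 11"/></g><g data-elev="720"><path d="M527 416l-30 8-32 2-28-5-23-10-19-17-14-23-11-29-4-28 4-23 10-17 17-13 24-10 26-7 42-7 12 6 26 22"/><path d="M527 357l-5 2-5 4-3 11 3 11 5 4 5 2"/><path d="M42 17l-11 22-14 18"/></g><g data-elev="760"><path d="M527 453l-49 9-37 1-15-2-13-3-12-6-11-7-12-11-12-15-20-36-12-28-10-29-5-23-2-17 1-13 5-12 11-12 13-10 15-7 19-7 72-18 6 1 15 10 53 43"/><path d="M527 360l-8 5-3 9 3 9 8 5"/><path d="M145 333l-16-4-14-7-12-11-9-12-5-15-2-15 3-16 6-15 8-12 11-10 14-7 16-5 18-3 20 0 16 3 15 6 15 13 10 19 2 11 0 9-7 19-17 21-23 17-25 11-12 2z"/><path d="M527 218l-21-23-6-8 1-2 16-15 10-13"/><path d="M527 51l-10-4-42-22-25-8"/><path d="M67 17l-10 26-12 22-13 16-15 11"/><path d="M395 17l-16 6-16 9-46 37-4 2-11-2-21-8-33-16-4-6-4-22"/></g><g data-elev="800"><path d="M327 527l13-10 8-11 2-11-3-14-12-34-29-60-15-24-13-14-12-6-15 0-14 3-58 19-20 4-18 0-22-4-21-9-18-11-14-15-8-13-6-15-3-17-1-18 2-20 5-20 7-18 8-14 12-13 15-8 16-5 54-13 15-6 12-8 8-8 5-11 4-18 0-27 0-1 6 0 26 8 30 12 31 14 23 14 4 5-4 15 1 12 5 9 10 8 14 5 17 3 21 0 22-4 5 1 15 8 22 16 68 54"/><path d="M527 494l-27 7-21 8-14 9-5 9"/><path d="M527 363l-5 4-2 7 2 7 5 4"/><path d="M527 222l-53-53-11-12 11-22 2-10-2-11-4-12-7-11-9-10-11-9-20-9-10-1-11 1-11 3-10 6-23 19-8-1-71-26-52-25-20-12-2-10"/><path d="M94 17l-18 54-16 32-9 11-10 8-11 6-13 3"/></g><g data-elev="840"><path d="M256 527l20-34 3-14 1-13-2-17-6-16-9-14-10-9-12-5-15-2-60 4-28-1-35-7-65-19-12-1-9 2"/><path d="M527 368l-3 6 3 6"/><path d="M527 226l-69-67-28-23-21-15-35-17-113-45-86-42"/><path d="M125 17l-2 10 5 16-4 18 0 14 3 12 6 7 9 1 10-6 6-10 5-21 2-1 36 10 62 22 55 26 85 47 51 34 73 57"/></g><g data-elev="880"><path d="M202 527l-3-16-5-13-5-10-9-9-10-7-14-6-49-16-33-6-13 1-11 2-9 5-10 7-8 9-6 12"/><path d="M527 235l-34-38-31-31-27-23-28-19-42-21-100-39-98-47"/><path d="M129 17l-2 6 1 7 2 5 5 4 34 14 93 32 55 26 60 32 33 20 117 81"/></g><g data-elev="920"><path d="M125 527l-16-6-15-2-13 2-10 6"/><path d="M132 17l-2 5 0 5 2 6 5 4 36 14 82 26 27 11 103 56 89 57 12 6 6 2-2-6-7-9-26-28-27-23-28-18-45-22-87-31-110-55"/></g><g data-elev="960"><path d="M454 179l3 1 1-2-13-16-20-17-21-15-20-11-22-9-25-8-11-1-1 1 4 4 16 11z"/><path d="M136 17l-3 5 0 5 2 5 6 3 27 11 26 8 21 5 8-1-6-7-17-10-48-24"/></g><g data-elev="1000"><path d="M404 142l2 0-8-7-12-5 6 5z"/><path d="M176 42l6 0 1-1-12-10-22-10-7-2-4 3 0 4 4 4 19 8z"/></g>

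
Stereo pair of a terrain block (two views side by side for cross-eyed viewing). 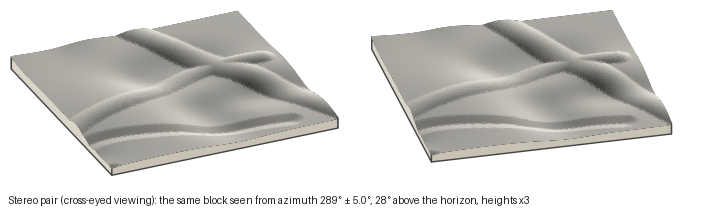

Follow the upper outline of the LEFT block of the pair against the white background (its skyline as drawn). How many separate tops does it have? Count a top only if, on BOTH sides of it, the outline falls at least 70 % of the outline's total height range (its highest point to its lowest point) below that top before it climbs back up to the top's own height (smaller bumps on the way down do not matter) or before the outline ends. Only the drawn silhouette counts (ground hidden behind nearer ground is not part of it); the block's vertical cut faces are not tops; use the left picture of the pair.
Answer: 0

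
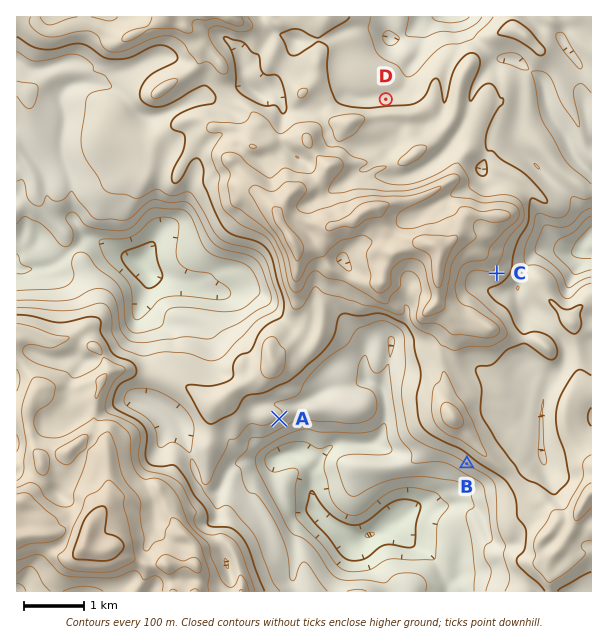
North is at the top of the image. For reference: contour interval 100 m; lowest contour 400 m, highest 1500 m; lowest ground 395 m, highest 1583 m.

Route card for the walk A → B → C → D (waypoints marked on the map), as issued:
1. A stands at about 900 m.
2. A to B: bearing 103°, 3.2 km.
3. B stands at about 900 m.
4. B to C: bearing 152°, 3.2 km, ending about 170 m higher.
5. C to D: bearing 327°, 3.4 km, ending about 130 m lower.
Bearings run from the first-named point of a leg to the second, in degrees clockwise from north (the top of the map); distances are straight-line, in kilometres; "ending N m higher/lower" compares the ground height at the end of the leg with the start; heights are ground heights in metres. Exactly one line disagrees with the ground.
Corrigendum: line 4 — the bearing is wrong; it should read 9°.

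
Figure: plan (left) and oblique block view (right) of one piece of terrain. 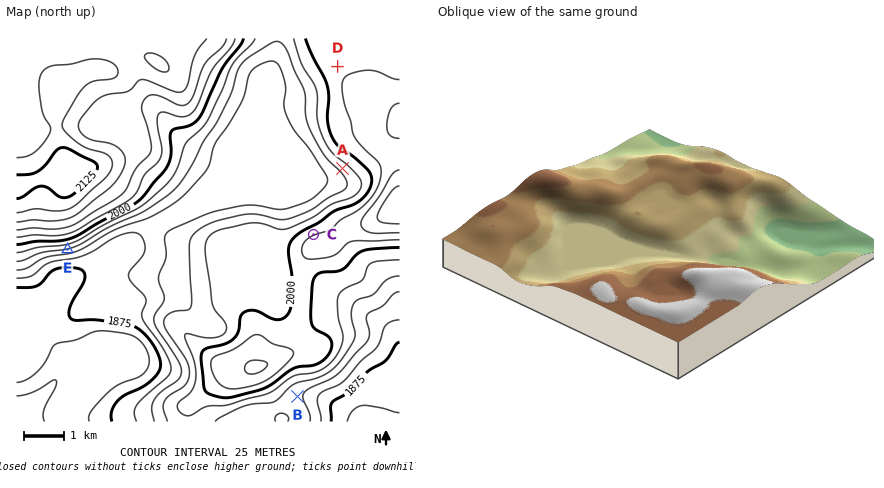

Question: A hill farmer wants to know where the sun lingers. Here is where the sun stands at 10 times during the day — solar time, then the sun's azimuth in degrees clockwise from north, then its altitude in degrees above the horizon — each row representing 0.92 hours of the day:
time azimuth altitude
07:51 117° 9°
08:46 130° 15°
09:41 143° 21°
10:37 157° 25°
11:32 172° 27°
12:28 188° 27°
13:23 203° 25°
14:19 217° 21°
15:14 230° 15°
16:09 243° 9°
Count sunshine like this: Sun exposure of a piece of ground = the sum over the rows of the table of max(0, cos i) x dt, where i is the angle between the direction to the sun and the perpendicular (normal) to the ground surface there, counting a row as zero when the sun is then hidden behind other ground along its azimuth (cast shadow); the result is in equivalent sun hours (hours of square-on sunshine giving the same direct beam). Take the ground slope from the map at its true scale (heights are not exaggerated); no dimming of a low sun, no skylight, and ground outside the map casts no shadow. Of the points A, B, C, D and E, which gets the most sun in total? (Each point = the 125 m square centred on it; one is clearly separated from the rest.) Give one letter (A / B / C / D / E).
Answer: E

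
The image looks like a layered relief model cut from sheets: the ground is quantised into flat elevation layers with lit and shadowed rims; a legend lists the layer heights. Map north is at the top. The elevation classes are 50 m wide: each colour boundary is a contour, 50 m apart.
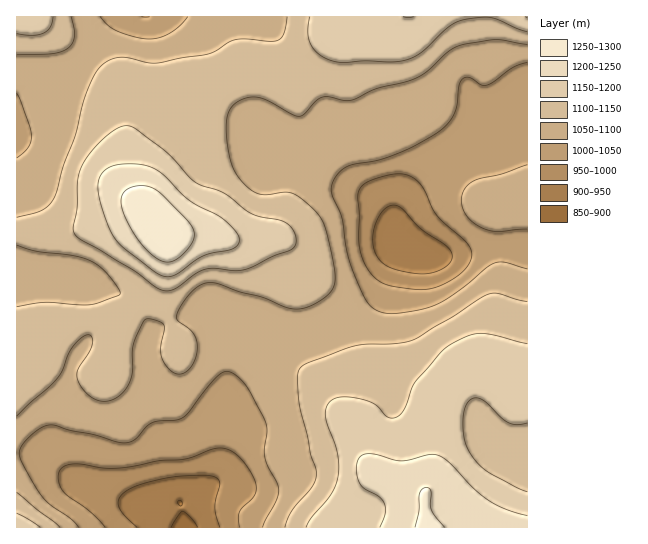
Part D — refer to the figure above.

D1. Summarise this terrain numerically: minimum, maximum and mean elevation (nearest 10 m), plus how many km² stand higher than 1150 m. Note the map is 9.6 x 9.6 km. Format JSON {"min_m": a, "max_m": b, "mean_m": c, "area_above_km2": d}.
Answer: {"min_m": 890, "max_m": 1300, "mean_m": 1100, "area_above_km2": 19.1}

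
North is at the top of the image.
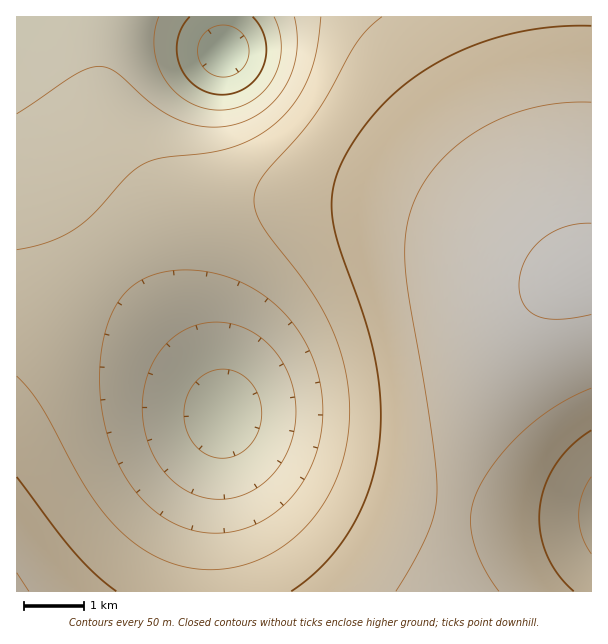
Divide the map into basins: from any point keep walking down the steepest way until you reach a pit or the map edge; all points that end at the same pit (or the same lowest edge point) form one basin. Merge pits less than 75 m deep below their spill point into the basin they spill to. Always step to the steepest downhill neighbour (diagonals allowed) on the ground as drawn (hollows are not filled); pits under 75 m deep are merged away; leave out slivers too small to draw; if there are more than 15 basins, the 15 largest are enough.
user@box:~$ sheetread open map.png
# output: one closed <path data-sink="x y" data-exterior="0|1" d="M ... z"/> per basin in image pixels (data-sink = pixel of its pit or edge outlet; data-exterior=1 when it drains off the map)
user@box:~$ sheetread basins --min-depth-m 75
<path data-sink="224 414" data-exterior="0" d="M339 200l-57 0-55 5-33 6-26 9-25 14-47 34-35 35-27 32-18 24 1 233 433-1-2-28 6-62 14-61 16-50 18-39 24-36 26-26 24-13-31-5-69-33-59-22-42-11z"/><path data-sink="224 51" data-exterior="0" d="M591 16l-574 0-1 341 45-54 35-35 24-20 48-28 26-9 21-5 67-6 57 0 36 5 42 11 30 10 102 46 14 4 28-4z"/><path data-sink="591 515" data-exterior="1" d="M591 272l-12 2-13 6-31 25-24 31-24 47-19 57-14 61-6 62 2 29 142-1z"/>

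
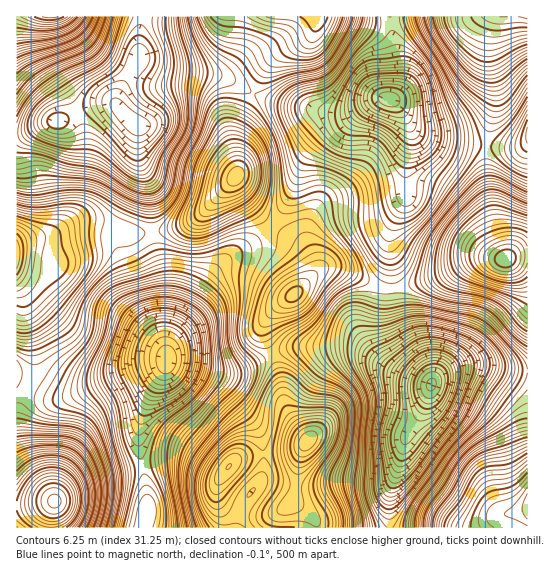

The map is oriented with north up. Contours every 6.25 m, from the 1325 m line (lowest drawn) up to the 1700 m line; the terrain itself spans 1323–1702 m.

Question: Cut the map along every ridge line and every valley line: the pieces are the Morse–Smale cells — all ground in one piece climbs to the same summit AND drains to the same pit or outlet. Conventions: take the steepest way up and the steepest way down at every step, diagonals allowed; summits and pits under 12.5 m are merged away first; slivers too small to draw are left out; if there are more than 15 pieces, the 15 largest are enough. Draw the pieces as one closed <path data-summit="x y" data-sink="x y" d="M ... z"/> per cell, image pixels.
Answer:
<path data-summit="307 441" data-sink="431 385" d="M347 345l-46 2-15 2-14 6 8 20 5 31 23 35-7 7-7 3-29 2-2 2 1 11-3 12-20 29-4 21 152-1 2-38 9-26 5-24 22-37 4-17-28-10-16-8-18-14z"/><path data-summit="17 254" data-sink="167 361" d="M95 221l-20 2-24 12-26 5-9 5 0 134 37 18 18-1 60-25 36-10-3-22 0-58-9-35-2-13-22 0-18-8z"/><path data-summit="527 506" data-sink="431 385" d="M486 365l-20 0-12 3-16 8-7 9-4 17-22 37-5 24-9 26-1 39 138-1 0-156z"/><path data-summit="294 294" data-sink="389 99" d="M390 99l-9 0-10 4-24 18-18 11-14 13-14 21-16 40-13 19 10 8 15 7 10 10 6 13 0 13 10-8 14 0 44 20 12-1-4-52 18-40-2-24 6-25 0-16-10-20z"/><path data-summit="237 177" data-sink="137 125" d="M138 59l-19 34-2 13 22 21-2 22 3 14 9 24 3 44 7 1 26-7 12-6 39-42 1-16-2-26 5-17 12-25-33-17-50-5z"/><path data-summit="17 254" data-sink="137 125" d="M114 104l-19 1-33 15-11 1-35 13 1 110 8-4 26-5 16-10 14-4 22 2 28 10 18 0 3-2-3-44-9-24-3-14 2-22z"/><path data-summit="54 501" data-sink="167 361" d="M166 361l-35 10-65 26-13 0-8-2-28-15-1 125 11 0 27-4 13-12 20-10 30-8 25-4-3-20 1-25 9-25 16-30z"/><path data-summit="506 259" data-sink="431 385" d="M527 255l-14 1-6 3-33 1-40 19-41 10 2 16 5 17 24 39 9 22 9-10 24-8 20 0 28 6 14-1z"/><path data-summit="506 259" data-sink="389 99" d="M410 125l1 21-6 25 2 24-18 40 4 52 13 0 28-8 40-19 31-1-14-54-6-43 2-16-56-7-16-7z"/><path data-summit="527 17" data-sink="389 99" d="M494 16l-103 1 0 10 8 39-2 20-6 13 8 7 16 26 28 9 30 4 14 0 8-36 0-26-6-25 0-20z"/><path data-summit="50 17" data-sink="137 125" d="M142 16l-125 0-1 117 10-1 25-11 11-1 33-15 19-1 3 3 2-14 20-35z"/><path data-summit="294 294" data-sink="167 361" d="M271 225l-14 15-28 17-18 18-42 67-2 11 2 8 60 11 13-3 30-14-8-18 0-14 18-20 11-7 15-15 5-8 0-10-6-13-10-10-15-7z"/><path data-summit="317 17" data-sink="389 99" d="M390 16l-72 0-6 18-9 7-26 14-14 18-10 20 25 10 56 10 19-2 25-12 13 0 6-13 2-20z"/><path data-summit="294 294" data-sink="431 385" d="M337 268l-14 0-6 4-49 45-5 14 8 22 3 2 12-6 15-2 46-2 22 8 18 14 16 8 28 9 1-5-8-18-24-39-5-17-2-16-12-1z"/><path data-summit="229 466" data-sink="167 361" d="M167 361l-18 36-9 25-1 25 4 20 19-4 16 0 36 13 7 0 14-16 10-4 18-2 0-9-6-16-32-38-11-8-39-16z"/>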